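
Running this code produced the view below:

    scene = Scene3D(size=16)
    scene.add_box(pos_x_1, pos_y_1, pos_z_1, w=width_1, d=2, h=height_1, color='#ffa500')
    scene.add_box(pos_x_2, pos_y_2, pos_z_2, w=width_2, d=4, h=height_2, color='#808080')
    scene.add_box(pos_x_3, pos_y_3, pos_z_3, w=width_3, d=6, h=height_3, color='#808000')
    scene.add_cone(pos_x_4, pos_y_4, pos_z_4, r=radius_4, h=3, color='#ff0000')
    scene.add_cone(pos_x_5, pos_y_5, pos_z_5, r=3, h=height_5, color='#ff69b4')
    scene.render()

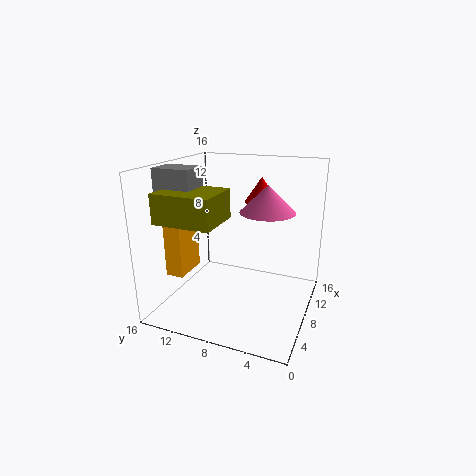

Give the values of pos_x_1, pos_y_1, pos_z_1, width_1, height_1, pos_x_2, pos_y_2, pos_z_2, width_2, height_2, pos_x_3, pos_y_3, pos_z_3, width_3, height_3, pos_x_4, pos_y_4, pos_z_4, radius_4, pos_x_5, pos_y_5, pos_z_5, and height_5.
pos_x_1 = 4; pos_y_1 = 13; pos_z_1 = 4; width_1 = 4; height_1 = 6; pos_x_2 = 3; pos_y_2 = 11; pos_z_2 = 12; width_2 = 3; height_2 = 4; pos_x_3 = 1; pos_y_3 = 8; pos_z_3 = 11; width_3 = 5; height_3 = 3; pos_x_4 = 13; pos_y_4 = 7; pos_z_4 = 11; radius_4 = 2; pos_x_5 = 9; pos_y_5 = 5; pos_z_5 = 11; height_5 = 3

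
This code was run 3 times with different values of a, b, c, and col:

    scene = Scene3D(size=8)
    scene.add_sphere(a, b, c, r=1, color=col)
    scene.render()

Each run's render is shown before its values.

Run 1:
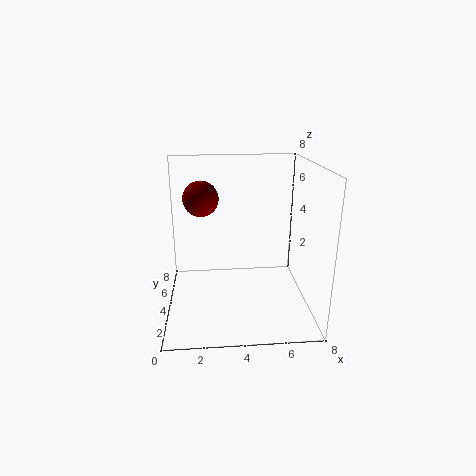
a = 2, b = 5, c = 6, col = 'maroon'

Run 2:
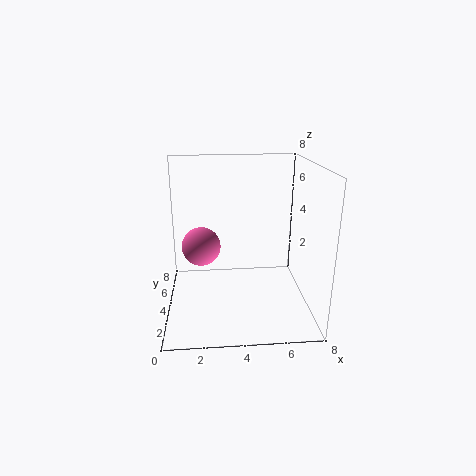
a = 2, b = 3, c = 4, col = 'hotpink'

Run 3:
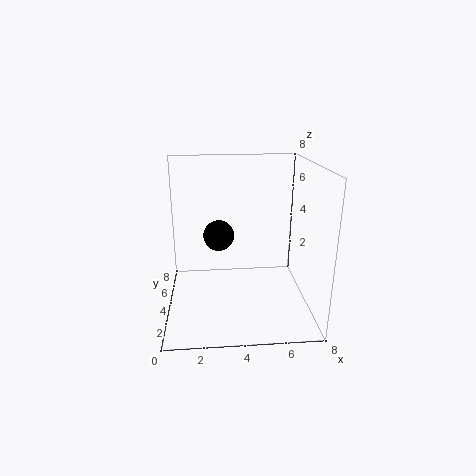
a = 3, b = 7, c = 3, col = 'black'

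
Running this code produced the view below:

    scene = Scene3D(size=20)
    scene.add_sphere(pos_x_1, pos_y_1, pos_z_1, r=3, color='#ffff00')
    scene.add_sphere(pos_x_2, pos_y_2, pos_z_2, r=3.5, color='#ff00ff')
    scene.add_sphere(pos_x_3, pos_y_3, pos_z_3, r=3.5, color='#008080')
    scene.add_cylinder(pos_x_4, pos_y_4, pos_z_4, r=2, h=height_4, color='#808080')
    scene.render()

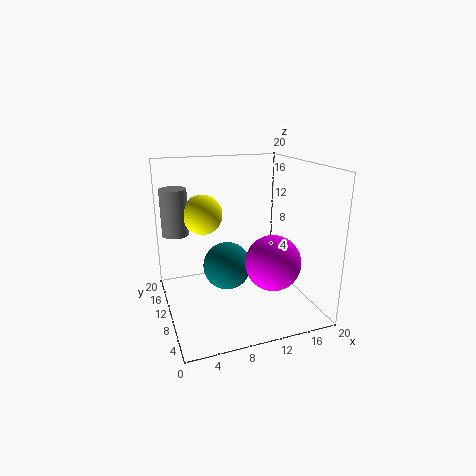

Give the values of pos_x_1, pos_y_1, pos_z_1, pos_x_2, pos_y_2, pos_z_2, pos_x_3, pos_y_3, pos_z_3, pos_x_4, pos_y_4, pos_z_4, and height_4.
pos_x_1 = 6.5; pos_y_1 = 16; pos_z_1 = 12; pos_x_2 = 12.5; pos_y_2 = 4; pos_z_2 = 8.5; pos_x_3 = 9; pos_y_3 = 12; pos_z_3 = 5; pos_x_4 = 2.5; pos_y_4 = 17; pos_z_4 = 9; height_4 = 7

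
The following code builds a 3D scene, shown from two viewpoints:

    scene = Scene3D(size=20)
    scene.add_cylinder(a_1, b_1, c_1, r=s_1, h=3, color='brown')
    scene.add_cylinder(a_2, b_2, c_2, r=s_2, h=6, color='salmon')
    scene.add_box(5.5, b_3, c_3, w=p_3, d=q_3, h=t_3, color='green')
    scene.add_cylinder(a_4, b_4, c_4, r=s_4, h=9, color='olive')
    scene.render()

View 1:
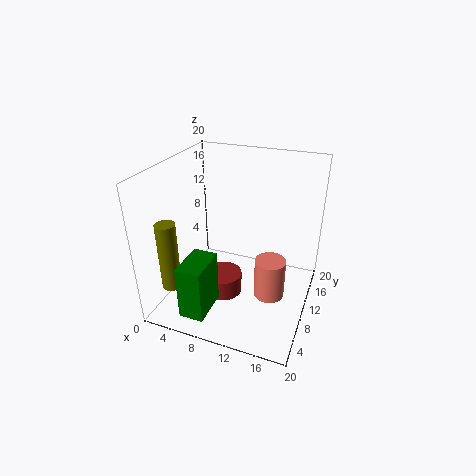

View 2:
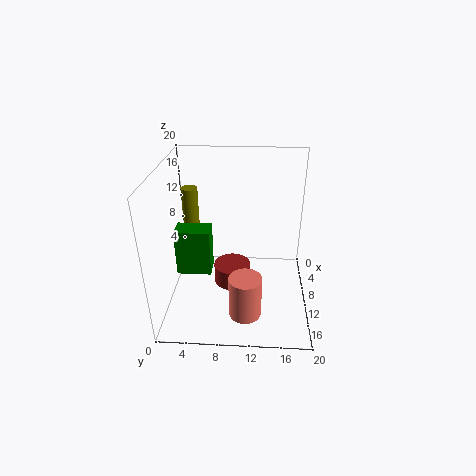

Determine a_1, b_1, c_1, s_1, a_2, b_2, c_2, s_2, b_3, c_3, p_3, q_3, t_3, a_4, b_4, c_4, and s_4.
a_1 = 8, b_1 = 9, c_1 = 1.25, s_1 = 2.75, a_2 = 14.5, b_2 = 11.25, c_2 = 0.5, s_2 = 2.25, b_3 = 0.5, c_3 = 2.5, p_3 = 3.25, q_3 = 5.25, t_3 = 7.25, a_4 = 3.75, b_4 = 2.25, c_4 = 5.75, s_4 = 1.25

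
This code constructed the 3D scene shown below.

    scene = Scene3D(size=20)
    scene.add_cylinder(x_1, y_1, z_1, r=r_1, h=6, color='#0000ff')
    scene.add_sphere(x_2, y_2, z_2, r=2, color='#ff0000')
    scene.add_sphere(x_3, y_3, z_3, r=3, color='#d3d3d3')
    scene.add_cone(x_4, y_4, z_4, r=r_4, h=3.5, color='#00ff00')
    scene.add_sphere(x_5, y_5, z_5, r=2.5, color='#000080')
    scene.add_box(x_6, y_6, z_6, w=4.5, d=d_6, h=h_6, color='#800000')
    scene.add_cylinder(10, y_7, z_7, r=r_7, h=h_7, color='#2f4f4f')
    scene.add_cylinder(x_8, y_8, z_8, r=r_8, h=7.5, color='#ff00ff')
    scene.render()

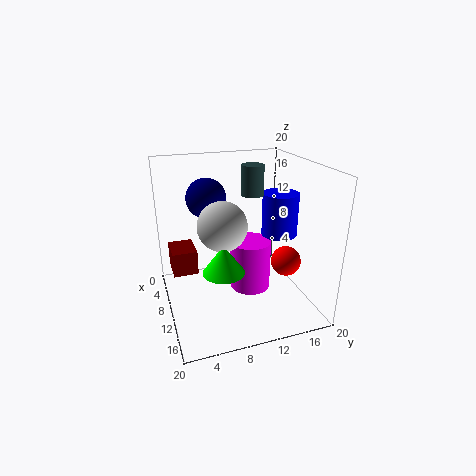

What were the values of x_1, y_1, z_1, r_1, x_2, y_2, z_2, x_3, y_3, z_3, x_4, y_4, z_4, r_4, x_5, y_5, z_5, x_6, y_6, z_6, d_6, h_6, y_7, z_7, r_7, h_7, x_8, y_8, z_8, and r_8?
x_1 = 10.5; y_1 = 16; z_1 = 10; r_1 = 2.5; x_2 = 14; y_2 = 15.5; z_2 = 7.5; x_3 = 14.5; y_3 = 6.5; z_3 = 14; x_4 = 16.5; y_4 = 6; z_4 = 9; r_4 = 2.5; x_5 = 11; y_5 = 5.5; z_5 = 16.5; x_6 = 4; y_6 = 1; z_6 = 4.5; d_6 = 3.5; h_6 = 3.5; y_7 = 12; z_7 = 16; r_7 = 1.5; h_7 = 4; x_8 = 8.5; y_8 = 12.5; z_8 = 1; r_8 = 3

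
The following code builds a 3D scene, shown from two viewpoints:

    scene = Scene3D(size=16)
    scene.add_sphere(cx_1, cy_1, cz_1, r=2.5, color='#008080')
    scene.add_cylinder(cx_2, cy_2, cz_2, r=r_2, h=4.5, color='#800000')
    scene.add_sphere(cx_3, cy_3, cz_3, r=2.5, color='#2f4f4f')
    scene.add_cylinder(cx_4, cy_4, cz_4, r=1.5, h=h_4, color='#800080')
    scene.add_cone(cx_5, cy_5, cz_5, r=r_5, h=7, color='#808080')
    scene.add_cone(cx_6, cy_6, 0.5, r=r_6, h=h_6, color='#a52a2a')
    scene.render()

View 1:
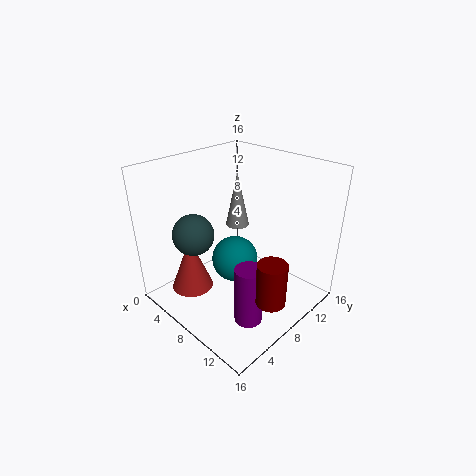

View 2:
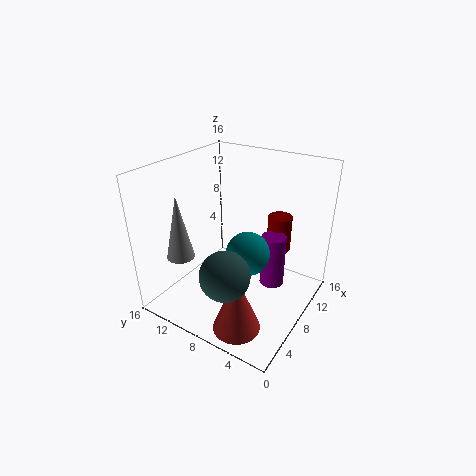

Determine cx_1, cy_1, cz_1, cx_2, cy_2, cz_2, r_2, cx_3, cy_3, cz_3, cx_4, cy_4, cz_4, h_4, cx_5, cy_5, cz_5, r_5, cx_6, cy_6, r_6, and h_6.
cx_1 = 8.5; cy_1 = 7; cz_1 = 6; cx_2 = 14.5; cy_2 = 6; cz_2 = 4; r_2 = 1.5; cx_3 = 2.5; cy_3 = 6; cz_3 = 7; cx_4 = 12; cy_4 = 5.5; cz_4 = 0.5; h_4 = 6.5; cx_5 = 3.5; cy_5 = 12.5; cz_5 = 6.5; r_5 = 1.5; cx_6 = 3; cy_6 = 5; r_6 = 2.5; h_6 = 6.5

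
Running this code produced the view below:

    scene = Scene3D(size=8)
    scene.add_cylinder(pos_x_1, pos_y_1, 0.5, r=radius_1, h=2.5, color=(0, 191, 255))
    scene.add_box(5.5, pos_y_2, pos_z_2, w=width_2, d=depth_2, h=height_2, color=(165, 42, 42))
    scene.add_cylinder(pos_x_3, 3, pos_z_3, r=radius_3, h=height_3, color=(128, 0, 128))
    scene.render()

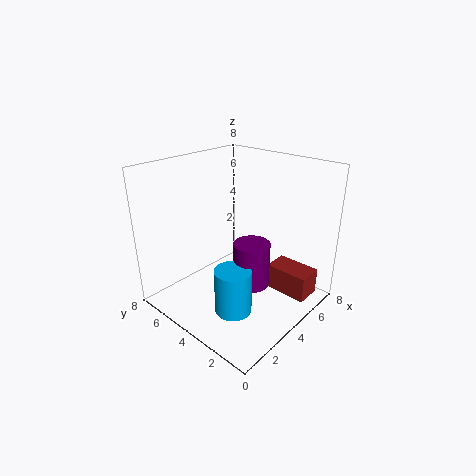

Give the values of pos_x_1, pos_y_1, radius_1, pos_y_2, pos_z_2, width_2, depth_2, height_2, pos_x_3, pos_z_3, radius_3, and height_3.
pos_x_1 = 2.5, pos_y_1 = 3, radius_1 = 1, pos_y_2 = 0.5, pos_z_2 = 0.5, width_2 = 1.5, depth_2 = 2.5, height_2 = 1.5, pos_x_3 = 4, pos_z_3 = 1.5, radius_3 = 1, height_3 = 2.5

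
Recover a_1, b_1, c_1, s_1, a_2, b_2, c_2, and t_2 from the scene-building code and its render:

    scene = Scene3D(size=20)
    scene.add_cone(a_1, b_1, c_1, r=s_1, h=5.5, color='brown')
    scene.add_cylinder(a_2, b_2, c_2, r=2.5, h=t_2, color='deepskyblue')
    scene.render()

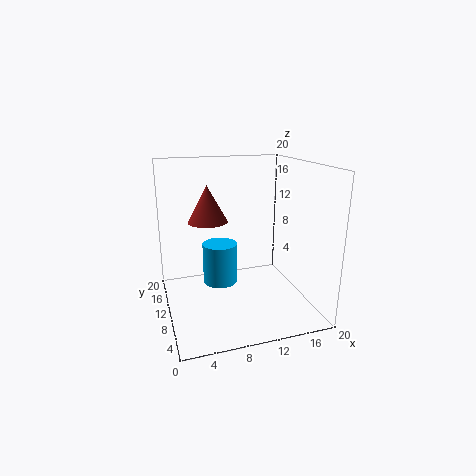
a_1 = 7, b_1 = 15.5, c_1 = 11, s_1 = 3, a_2 = 8, b_2 = 12.5, c_2 = 2.5, t_2 = 6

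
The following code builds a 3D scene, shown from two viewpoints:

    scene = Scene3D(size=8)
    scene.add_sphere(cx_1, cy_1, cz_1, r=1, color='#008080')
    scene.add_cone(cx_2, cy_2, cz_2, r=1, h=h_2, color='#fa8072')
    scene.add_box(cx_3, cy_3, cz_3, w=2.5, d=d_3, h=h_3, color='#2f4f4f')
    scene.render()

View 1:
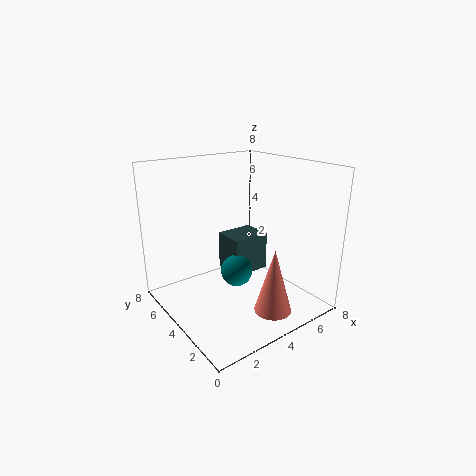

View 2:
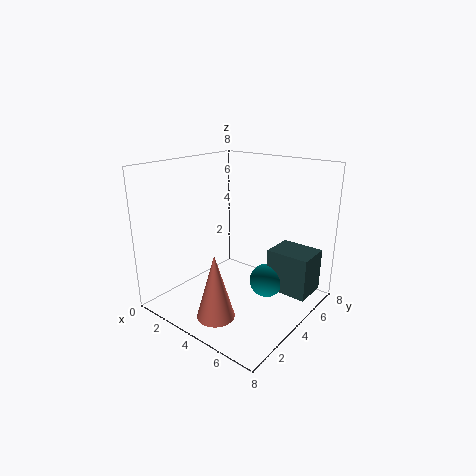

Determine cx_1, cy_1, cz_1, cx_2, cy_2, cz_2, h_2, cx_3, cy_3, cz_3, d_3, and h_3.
cx_1 = 5; cy_1 = 5.5; cz_1 = 1; cx_2 = 4.5; cy_2 = 1.5; cz_2 = 0.5; h_2 = 3.5; cx_3 = 5; cy_3 = 5.5; cz_3 = 0.5; d_3 = 2; h_3 = 2.5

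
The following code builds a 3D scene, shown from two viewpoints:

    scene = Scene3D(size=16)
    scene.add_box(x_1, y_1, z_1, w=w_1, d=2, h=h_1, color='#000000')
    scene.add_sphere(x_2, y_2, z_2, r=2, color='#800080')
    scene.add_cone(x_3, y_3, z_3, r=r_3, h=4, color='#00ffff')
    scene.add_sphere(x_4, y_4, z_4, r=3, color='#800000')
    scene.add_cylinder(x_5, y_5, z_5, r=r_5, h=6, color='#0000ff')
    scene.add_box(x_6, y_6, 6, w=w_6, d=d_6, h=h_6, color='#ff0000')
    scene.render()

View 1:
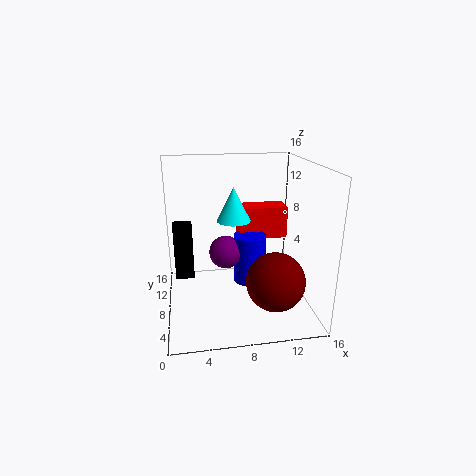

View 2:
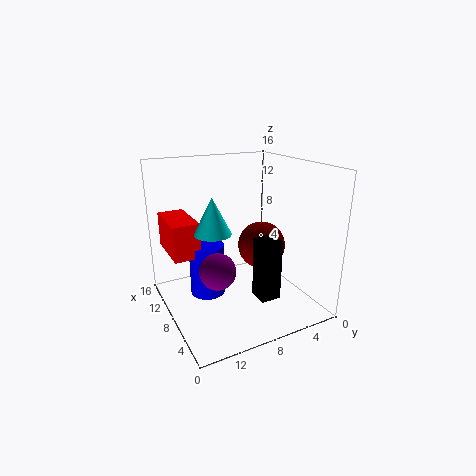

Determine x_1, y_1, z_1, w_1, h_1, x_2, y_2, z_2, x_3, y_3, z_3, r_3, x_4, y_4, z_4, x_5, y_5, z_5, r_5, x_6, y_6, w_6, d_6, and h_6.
x_1 = 1; y_1 = 7; z_1 = 4; w_1 = 2; h_1 = 6; x_2 = 7; y_2 = 11; z_2 = 5; x_3 = 8; y_3 = 11; z_3 = 9; r_3 = 2; x_4 = 11; y_4 = 3; z_4 = 5; x_5 = 10; y_5 = 11; z_5 = 1; r_5 = 2; x_6 = 9; y_6 = 12; w_6 = 6; d_6 = 3; h_6 = 4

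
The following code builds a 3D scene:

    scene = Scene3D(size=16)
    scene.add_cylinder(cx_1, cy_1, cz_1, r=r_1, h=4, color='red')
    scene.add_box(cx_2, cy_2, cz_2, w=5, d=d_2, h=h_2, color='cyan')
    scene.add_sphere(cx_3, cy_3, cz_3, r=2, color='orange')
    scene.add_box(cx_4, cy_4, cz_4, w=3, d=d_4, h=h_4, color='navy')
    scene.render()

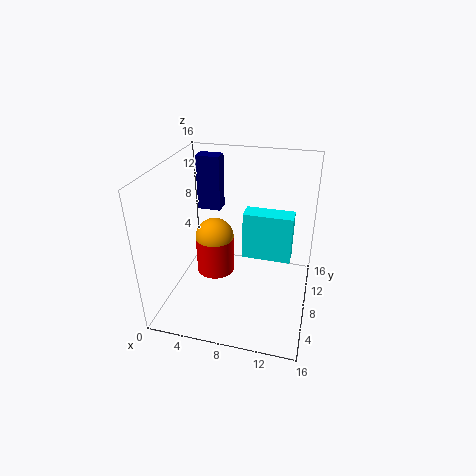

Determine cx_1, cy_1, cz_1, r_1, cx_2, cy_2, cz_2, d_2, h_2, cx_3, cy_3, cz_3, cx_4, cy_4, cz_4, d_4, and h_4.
cx_1 = 6, cy_1 = 6, cz_1 = 5, r_1 = 2, cx_2 = 9, cy_2 = 6, cz_2 = 7, d_2 = 2, h_2 = 5, cx_3 = 6, cy_3 = 6, cz_3 = 9, cx_4 = 1, cy_4 = 14, cz_4 = 8, d_4 = 2, h_4 = 7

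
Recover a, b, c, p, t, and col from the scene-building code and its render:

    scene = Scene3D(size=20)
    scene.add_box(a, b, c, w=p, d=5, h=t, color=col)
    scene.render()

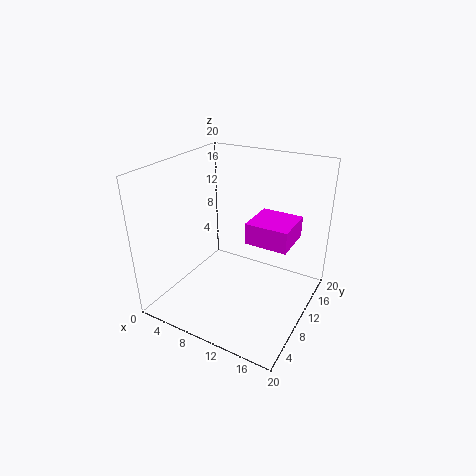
a = 14
b = 4.5
c = 13
p = 5
t = 2.5
col = 'magenta'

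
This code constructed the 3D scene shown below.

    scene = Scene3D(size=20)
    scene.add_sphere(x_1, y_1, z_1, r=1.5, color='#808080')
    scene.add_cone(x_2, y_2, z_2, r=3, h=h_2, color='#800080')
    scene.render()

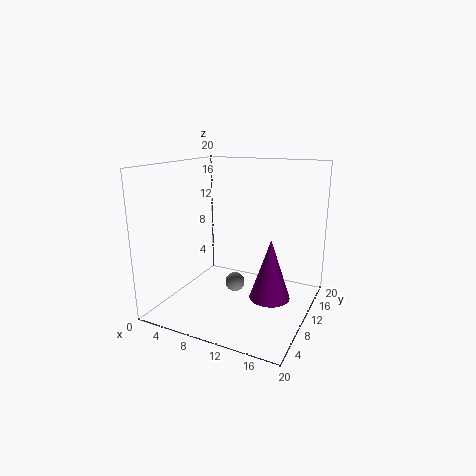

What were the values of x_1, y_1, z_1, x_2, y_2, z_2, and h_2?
x_1 = 8, y_1 = 13, z_1 = 1.5, x_2 = 14, y_2 = 12.5, z_2 = 0.5, h_2 = 9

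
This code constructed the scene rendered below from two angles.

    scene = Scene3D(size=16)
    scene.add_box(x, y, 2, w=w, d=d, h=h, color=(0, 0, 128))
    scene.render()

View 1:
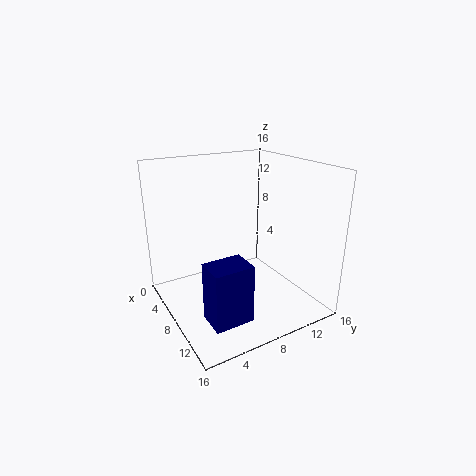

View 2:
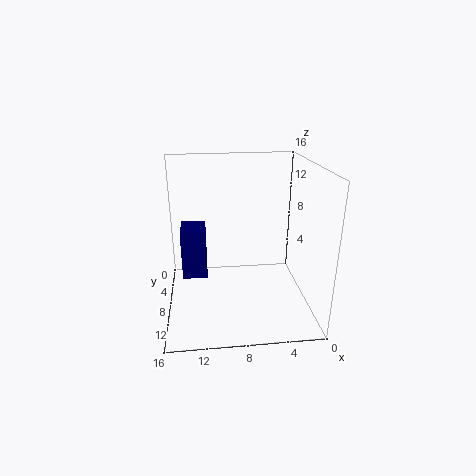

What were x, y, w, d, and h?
x = 11.5, y = 2, w = 3, d = 4, h = 6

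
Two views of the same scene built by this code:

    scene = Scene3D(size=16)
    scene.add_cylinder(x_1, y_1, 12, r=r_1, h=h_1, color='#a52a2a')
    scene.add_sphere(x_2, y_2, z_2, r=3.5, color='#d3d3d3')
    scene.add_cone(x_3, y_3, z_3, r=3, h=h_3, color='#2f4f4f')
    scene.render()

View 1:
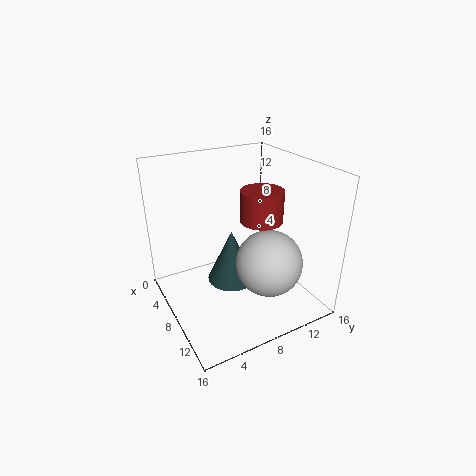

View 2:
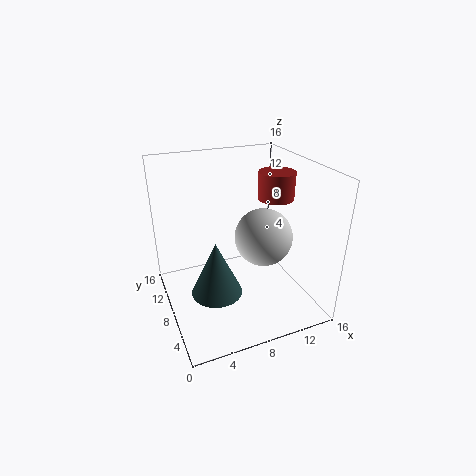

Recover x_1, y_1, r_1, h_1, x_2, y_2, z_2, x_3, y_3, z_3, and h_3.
x_1 = 12.5; y_1 = 8; r_1 = 2; h_1 = 3; x_2 = 12; y_2 = 9.5; z_2 = 6.5; x_3 = 5.5; y_3 = 8.5; z_3 = 1; h_3 = 6.5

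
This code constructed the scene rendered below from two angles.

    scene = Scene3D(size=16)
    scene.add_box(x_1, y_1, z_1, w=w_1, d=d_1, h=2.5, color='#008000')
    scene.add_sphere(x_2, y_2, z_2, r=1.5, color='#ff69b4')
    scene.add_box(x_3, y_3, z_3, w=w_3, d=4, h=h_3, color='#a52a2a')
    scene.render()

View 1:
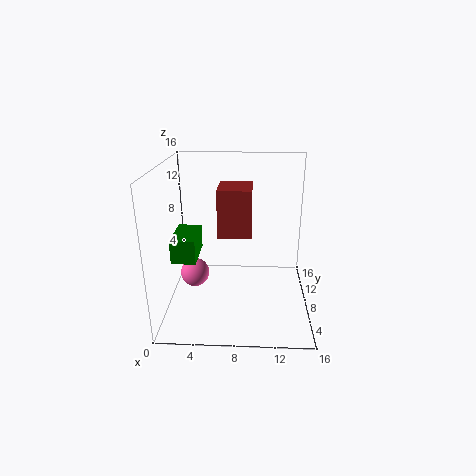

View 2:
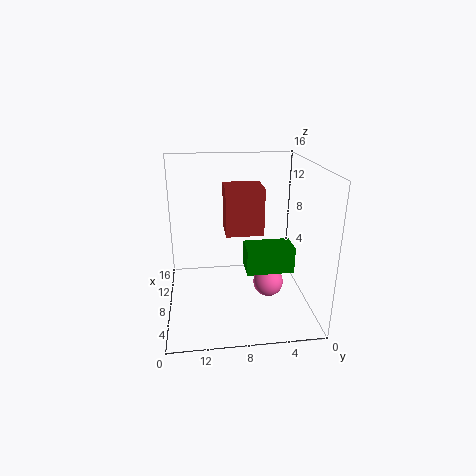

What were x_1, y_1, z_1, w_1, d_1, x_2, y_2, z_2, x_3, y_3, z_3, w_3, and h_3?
x_1 = 1.5; y_1 = 3.5; z_1 = 7; w_1 = 2.5; d_1 = 4.5; x_2 = 3.5; y_2 = 5.5; z_2 = 5; x_3 = 6; y_3 = 5.5; z_3 = 9; w_3 = 3.5; h_3 = 5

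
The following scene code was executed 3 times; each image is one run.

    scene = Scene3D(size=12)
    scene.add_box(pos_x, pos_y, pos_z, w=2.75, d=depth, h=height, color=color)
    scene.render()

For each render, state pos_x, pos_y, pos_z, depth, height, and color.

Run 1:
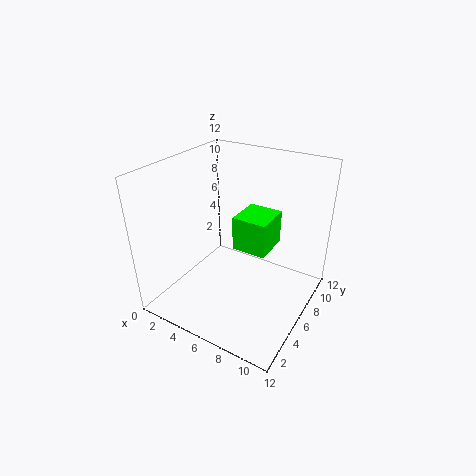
pos_x = 6.25
pos_y = 4.75
pos_z = 5.75
depth = 3
height = 2.75
color = 'lime'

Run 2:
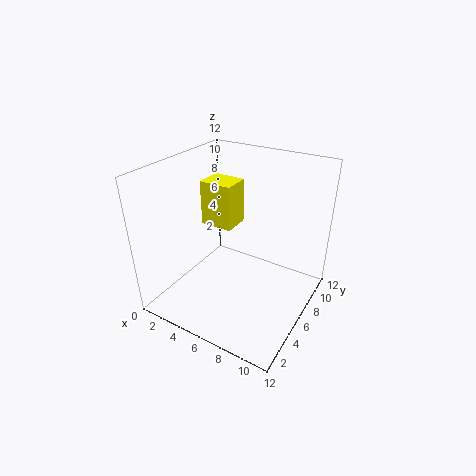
pos_x = 2.75
pos_y = 5.5
pos_z = 6.75
depth = 2.25
height = 3.75
color = 'yellow'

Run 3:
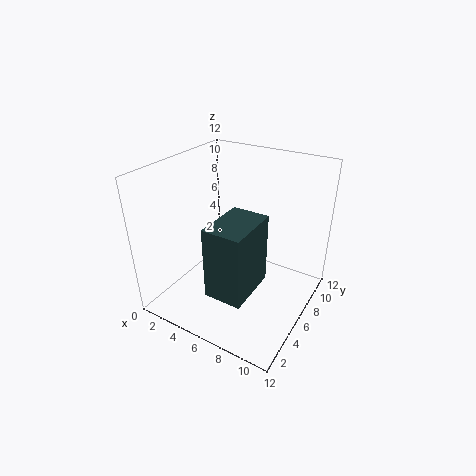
pos_x = 6.75
pos_y = 0.25
pos_z = 4.5
depth = 4
height = 5.25
color = 'darkslategray'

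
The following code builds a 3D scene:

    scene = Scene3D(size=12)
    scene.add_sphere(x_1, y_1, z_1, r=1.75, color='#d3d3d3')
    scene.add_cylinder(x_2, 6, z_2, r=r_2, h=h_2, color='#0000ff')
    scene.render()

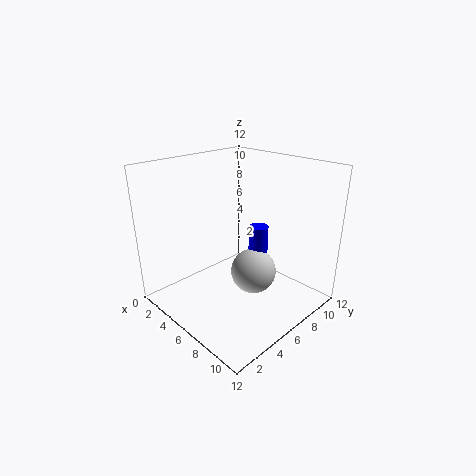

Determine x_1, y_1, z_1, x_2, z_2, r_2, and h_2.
x_1 = 8.5, y_1 = 5.25, z_1 = 4.25, x_2 = 8.25, z_2 = 5.5, r_2 = 0.75, h_2 = 2.25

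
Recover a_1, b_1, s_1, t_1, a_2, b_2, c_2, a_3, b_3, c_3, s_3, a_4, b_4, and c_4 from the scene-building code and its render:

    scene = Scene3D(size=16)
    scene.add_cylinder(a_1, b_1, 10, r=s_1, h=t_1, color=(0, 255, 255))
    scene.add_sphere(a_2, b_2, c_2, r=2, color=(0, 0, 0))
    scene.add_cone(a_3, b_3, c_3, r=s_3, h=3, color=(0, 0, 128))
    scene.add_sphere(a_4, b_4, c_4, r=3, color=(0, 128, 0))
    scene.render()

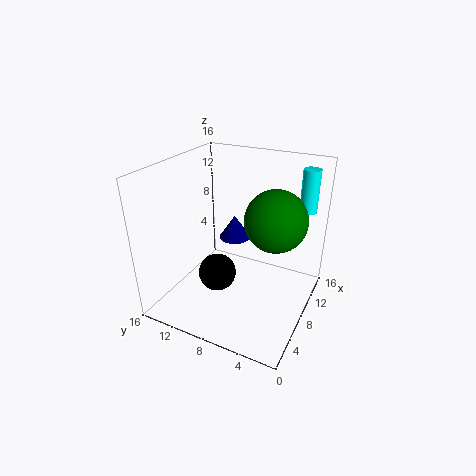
a_1 = 14
b_1 = 2
s_1 = 1
t_1 = 5
a_2 = 5
b_2 = 9
c_2 = 5
a_3 = 13
b_3 = 11
c_3 = 5
s_3 = 2
a_4 = 6
b_4 = 3
c_4 = 12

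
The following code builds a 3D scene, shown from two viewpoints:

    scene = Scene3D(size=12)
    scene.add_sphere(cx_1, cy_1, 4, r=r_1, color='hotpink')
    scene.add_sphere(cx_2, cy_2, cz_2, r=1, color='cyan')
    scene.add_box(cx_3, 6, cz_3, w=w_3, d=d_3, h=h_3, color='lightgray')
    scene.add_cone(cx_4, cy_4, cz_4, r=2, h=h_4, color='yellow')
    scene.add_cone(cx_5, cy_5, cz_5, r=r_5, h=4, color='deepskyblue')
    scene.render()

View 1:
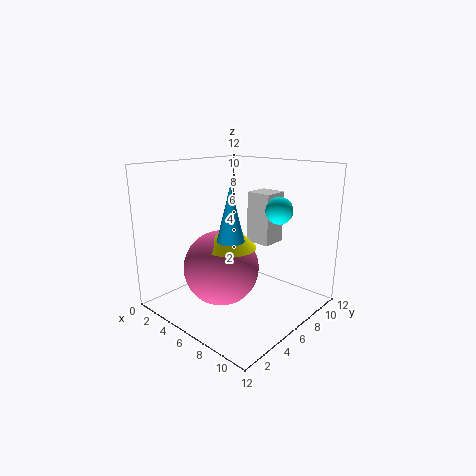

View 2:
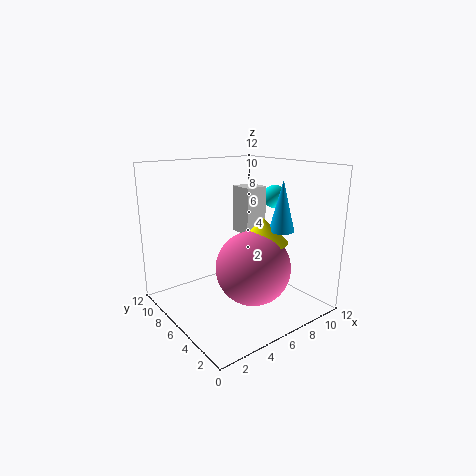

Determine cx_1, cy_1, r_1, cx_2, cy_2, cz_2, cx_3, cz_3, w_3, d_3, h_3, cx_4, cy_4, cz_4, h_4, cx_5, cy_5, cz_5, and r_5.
cx_1 = 6; cy_1 = 4; r_1 = 3; cx_2 = 10; cy_2 = 6; cz_2 = 9; cx_3 = 7; cz_3 = 6; w_3 = 2; d_3 = 2; h_3 = 4; cx_4 = 7; cy_4 = 4; cz_4 = 6; h_4 = 2; cx_5 = 8; cy_5 = 3; cz_5 = 7; r_5 = 1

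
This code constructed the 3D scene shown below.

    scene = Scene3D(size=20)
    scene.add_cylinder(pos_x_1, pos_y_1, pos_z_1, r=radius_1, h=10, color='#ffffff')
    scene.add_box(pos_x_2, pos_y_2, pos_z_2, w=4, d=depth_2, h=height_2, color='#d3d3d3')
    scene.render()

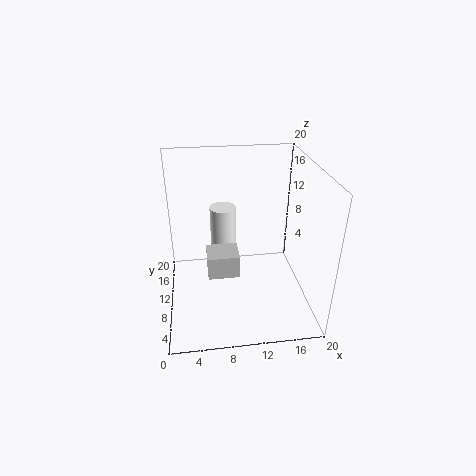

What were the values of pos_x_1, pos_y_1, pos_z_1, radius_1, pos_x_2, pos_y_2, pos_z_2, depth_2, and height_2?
pos_x_1 = 8.5, pos_y_1 = 16, pos_z_1 = 2, radius_1 = 2, pos_x_2 = 5.5, pos_y_2 = 4.5, pos_z_2 = 7.5, depth_2 = 3.5, height_2 = 3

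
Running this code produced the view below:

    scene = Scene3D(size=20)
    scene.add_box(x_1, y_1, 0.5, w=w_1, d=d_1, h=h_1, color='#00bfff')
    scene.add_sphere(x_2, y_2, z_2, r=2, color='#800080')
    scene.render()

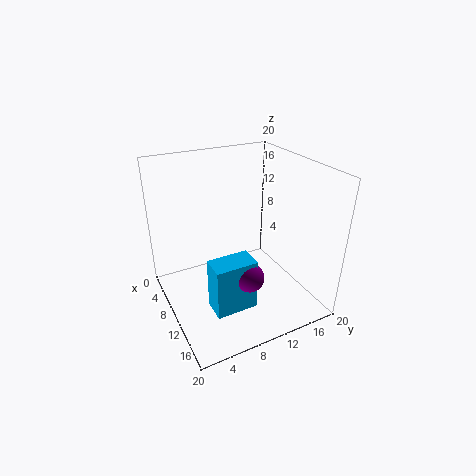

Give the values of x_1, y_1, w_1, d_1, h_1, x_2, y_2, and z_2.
x_1 = 10.5, y_1 = 5, w_1 = 3.5, d_1 = 6, h_1 = 7.5, x_2 = 13.5, y_2 = 10, z_2 = 5.5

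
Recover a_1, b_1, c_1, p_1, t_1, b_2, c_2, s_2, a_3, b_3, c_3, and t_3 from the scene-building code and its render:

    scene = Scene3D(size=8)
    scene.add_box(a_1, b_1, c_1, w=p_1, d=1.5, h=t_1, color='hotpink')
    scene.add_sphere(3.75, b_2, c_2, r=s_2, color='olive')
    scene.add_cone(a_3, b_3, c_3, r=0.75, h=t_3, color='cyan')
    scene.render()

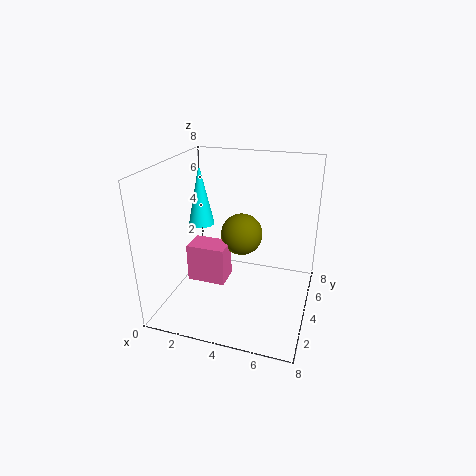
a_1 = 1; b_1 = 3.5; c_1 = 1; p_1 = 2.25; t_1 = 2.25; b_2 = 5.5; c_2 = 3.5; s_2 = 1.25; a_3 = 1.5; b_3 = 4.75; c_3 = 4.25; t_3 = 3.5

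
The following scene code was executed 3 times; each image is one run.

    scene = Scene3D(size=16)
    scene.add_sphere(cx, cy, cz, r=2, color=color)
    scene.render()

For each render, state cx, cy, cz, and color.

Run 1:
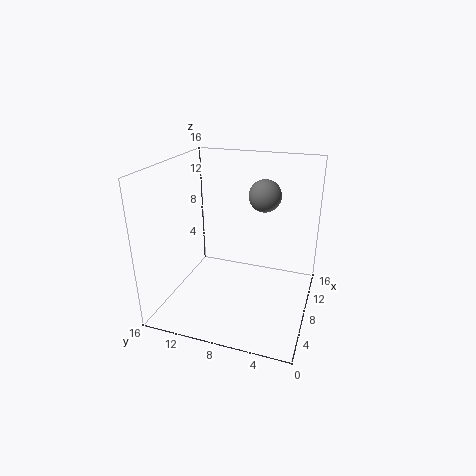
cx = 13.75; cy = 6.5; cz = 11.25; color = 'gray'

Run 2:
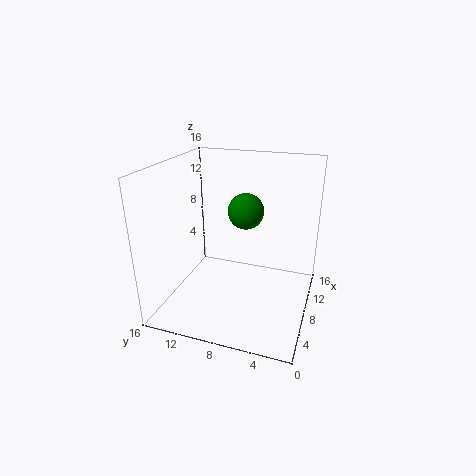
cx = 9.25; cy = 7.5; cz = 10.75; color = 'green'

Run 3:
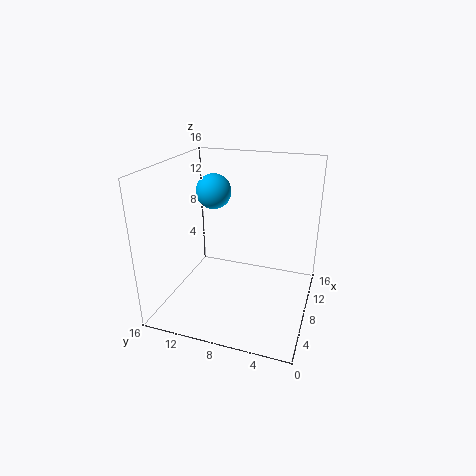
cx = 9.75; cy = 11.5; cz = 12.5; color = 'deepskyblue'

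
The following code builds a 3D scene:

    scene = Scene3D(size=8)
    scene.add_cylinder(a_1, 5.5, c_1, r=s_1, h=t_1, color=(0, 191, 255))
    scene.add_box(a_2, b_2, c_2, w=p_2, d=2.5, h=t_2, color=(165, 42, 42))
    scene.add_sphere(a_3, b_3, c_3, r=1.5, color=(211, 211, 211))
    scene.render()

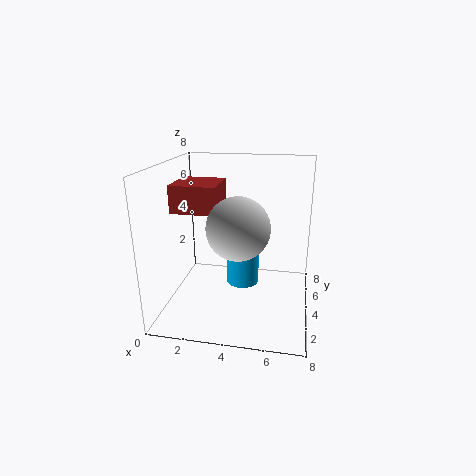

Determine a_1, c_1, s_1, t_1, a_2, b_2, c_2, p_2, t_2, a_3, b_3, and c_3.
a_1 = 4; c_1 = 0.5; s_1 = 1; t_1 = 2.5; a_2 = 0.5; b_2 = 3; c_2 = 5.5; p_2 = 2.5; t_2 = 1.5; a_3 = 4.5; b_3 = 1.5; c_3 = 5.5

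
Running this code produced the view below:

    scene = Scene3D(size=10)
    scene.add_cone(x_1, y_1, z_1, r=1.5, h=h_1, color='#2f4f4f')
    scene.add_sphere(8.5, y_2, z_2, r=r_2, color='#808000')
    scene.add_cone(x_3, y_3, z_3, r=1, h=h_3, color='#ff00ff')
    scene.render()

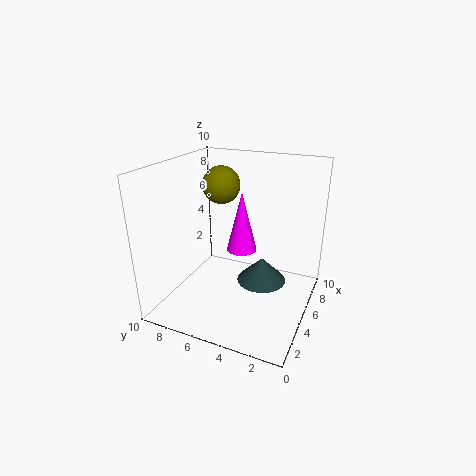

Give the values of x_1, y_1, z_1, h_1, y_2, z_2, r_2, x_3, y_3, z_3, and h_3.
x_1 = 3, y_1 = 2.5, z_1 = 3.5, h_1 = 1.5, y_2 = 8, z_2 = 7.5, r_2 = 1.5, x_3 = 4.5, y_3 = 4.5, z_3 = 4.5, h_3 = 4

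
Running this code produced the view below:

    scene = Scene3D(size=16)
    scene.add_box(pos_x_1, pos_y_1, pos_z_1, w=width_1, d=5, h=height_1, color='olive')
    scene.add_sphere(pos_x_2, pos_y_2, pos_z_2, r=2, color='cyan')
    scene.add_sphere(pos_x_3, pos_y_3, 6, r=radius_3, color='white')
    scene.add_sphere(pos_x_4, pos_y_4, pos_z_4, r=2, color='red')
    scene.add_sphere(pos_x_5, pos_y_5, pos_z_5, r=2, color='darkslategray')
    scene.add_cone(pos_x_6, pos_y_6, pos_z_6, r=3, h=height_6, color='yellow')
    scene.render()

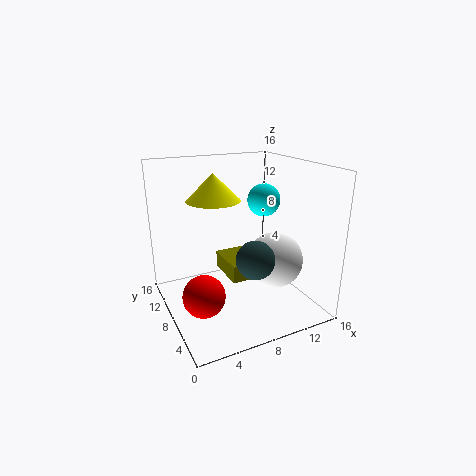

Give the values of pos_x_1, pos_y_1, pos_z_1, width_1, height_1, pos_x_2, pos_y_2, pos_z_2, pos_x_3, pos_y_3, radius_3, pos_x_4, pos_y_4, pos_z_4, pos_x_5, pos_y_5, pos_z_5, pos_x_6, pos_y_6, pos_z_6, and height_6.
pos_x_1 = 7
pos_y_1 = 7
pos_z_1 = 3
width_1 = 5
height_1 = 2
pos_x_2 = 13
pos_y_2 = 11
pos_z_2 = 11
pos_x_3 = 11
pos_y_3 = 5
radius_3 = 3
pos_x_4 = 2
pos_y_4 = 3
pos_z_4 = 5
pos_x_5 = 8
pos_y_5 = 4
pos_z_5 = 7
pos_x_6 = 6
pos_y_6 = 10
pos_z_6 = 12
height_6 = 3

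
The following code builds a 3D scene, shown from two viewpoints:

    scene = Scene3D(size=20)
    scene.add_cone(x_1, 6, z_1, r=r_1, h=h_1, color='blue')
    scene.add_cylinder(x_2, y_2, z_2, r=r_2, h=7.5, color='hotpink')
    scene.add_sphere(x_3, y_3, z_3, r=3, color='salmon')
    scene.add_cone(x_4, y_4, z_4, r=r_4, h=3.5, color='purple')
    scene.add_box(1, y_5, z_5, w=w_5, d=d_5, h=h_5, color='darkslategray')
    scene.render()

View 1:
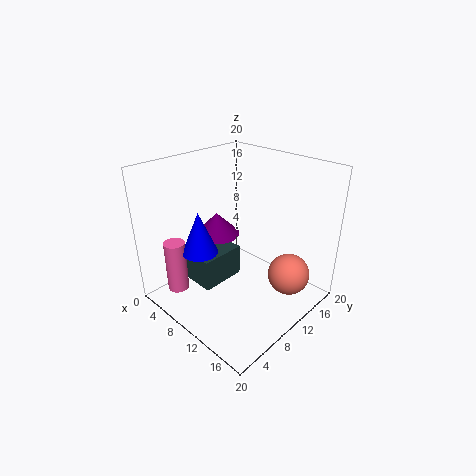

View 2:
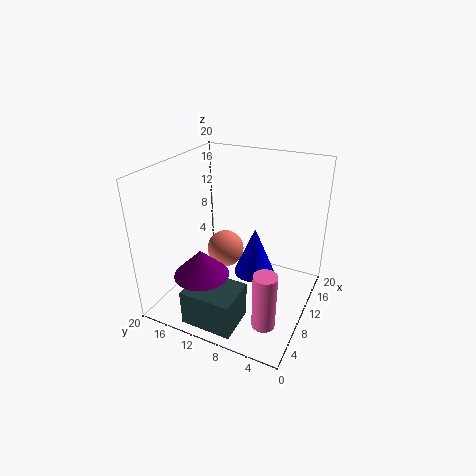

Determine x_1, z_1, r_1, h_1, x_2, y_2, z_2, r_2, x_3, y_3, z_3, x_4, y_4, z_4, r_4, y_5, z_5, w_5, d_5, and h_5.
x_1 = 6.5, z_1 = 8, r_1 = 2.5, h_1 = 6, x_2 = 4, y_2 = 3.5, z_2 = 2, r_2 = 1.5, x_3 = 15.5, y_3 = 15, z_3 = 4, x_4 = 3.5, y_4 = 12, z_4 = 7.5, r_4 = 3.5, y_5 = 7, z_5 = 0.5, w_5 = 5.5, d_5 = 7, h_5 = 5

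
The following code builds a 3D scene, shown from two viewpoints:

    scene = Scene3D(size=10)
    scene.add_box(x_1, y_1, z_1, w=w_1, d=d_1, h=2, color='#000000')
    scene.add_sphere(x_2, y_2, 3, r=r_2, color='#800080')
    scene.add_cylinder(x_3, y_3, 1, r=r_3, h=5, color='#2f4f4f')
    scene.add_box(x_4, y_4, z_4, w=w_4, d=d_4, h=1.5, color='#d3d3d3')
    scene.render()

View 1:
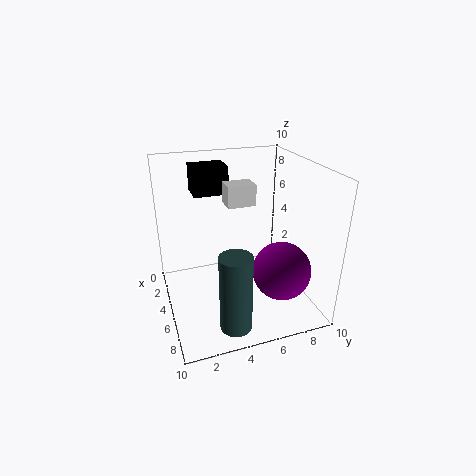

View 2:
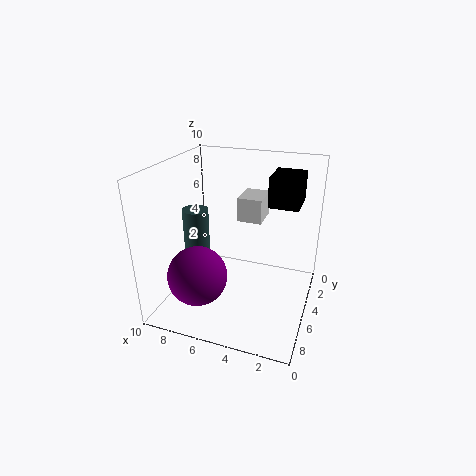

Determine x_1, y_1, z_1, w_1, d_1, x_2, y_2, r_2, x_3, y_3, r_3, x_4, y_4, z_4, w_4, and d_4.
x_1 = 1, y_1 = 2.5, z_1 = 7.5, w_1 = 2, d_1 = 2.5, x_2 = 7, y_2 = 7.5, r_2 = 2, x_3 = 9, y_3 = 3.5, r_3 = 1, x_4 = 3, y_4 = 4.5, z_4 = 7, w_4 = 1.5, d_4 = 2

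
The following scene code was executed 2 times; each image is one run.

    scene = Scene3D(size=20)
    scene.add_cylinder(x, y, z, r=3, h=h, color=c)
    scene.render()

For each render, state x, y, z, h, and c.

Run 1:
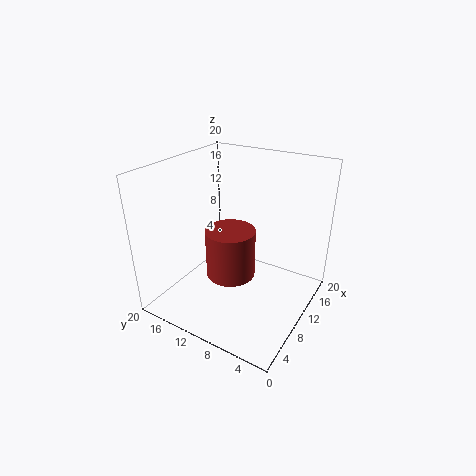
x = 5, y = 8, z = 8, h = 6, c = 'brown'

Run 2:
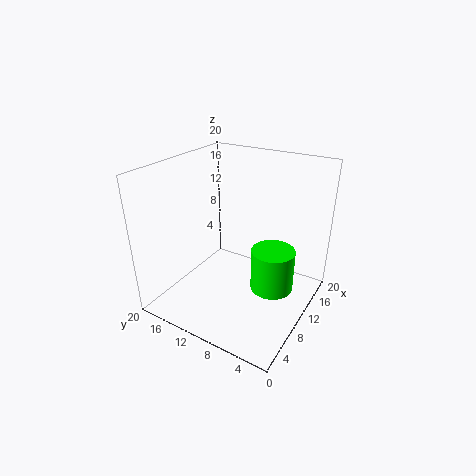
x = 11, y = 5, z = 3, h = 6, c = 'lime'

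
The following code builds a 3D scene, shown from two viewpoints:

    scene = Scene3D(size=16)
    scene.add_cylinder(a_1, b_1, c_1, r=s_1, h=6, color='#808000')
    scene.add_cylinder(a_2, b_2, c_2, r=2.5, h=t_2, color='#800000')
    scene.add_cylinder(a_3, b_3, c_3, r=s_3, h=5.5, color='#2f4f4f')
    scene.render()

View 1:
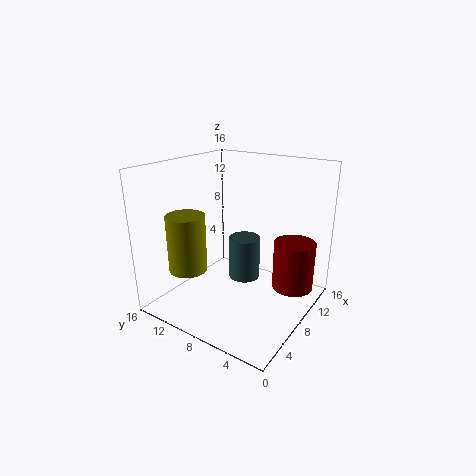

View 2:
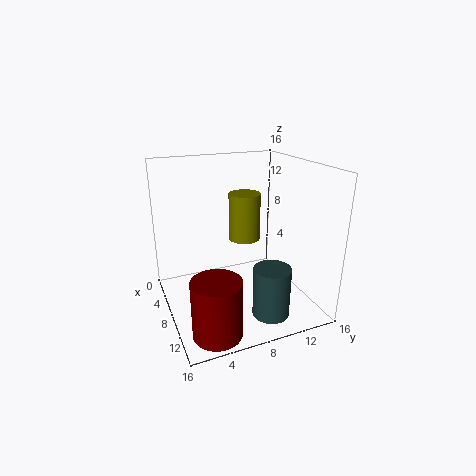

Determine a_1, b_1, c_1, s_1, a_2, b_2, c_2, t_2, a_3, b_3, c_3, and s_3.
a_1 = 3; b_1 = 11; c_1 = 5.5; s_1 = 2; a_2 = 13.5; b_2 = 3.5; c_2 = 0.5; t_2 = 6; a_3 = 12.5; b_3 = 10; c_3 = 0.5; s_3 = 2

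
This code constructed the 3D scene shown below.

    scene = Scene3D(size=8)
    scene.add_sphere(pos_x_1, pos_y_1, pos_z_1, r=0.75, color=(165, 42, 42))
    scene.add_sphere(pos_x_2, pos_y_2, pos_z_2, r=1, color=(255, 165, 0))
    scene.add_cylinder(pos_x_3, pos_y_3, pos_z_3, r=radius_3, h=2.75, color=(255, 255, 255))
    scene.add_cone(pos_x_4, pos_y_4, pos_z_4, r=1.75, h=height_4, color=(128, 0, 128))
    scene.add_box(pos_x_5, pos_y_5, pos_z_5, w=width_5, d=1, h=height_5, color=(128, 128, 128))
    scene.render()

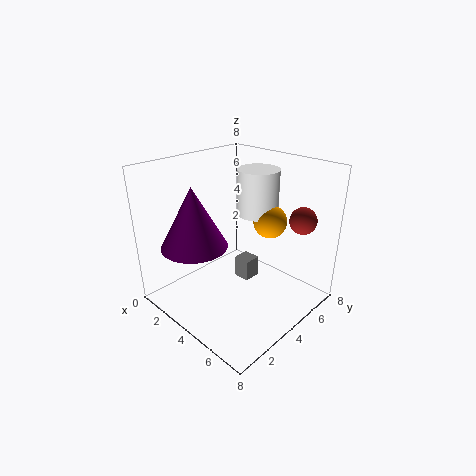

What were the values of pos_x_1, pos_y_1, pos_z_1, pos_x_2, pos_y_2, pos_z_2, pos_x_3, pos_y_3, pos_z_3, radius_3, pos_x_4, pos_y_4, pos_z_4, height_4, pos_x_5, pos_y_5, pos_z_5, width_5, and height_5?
pos_x_1 = 6.5, pos_y_1 = 6.5, pos_z_1 = 5, pos_x_2 = 4.25, pos_y_2 = 6.5, pos_z_2 = 4.25, pos_x_3 = 3.25, pos_y_3 = 6.5, pos_z_3 = 4.5, radius_3 = 1.25, pos_x_4 = 3, pos_y_4 = 1.75, pos_z_4 = 4, height_4 = 3.25, pos_x_5 = 3.25, pos_y_5 = 4.5, pos_z_5 = 1, width_5 = 1, height_5 = 1.25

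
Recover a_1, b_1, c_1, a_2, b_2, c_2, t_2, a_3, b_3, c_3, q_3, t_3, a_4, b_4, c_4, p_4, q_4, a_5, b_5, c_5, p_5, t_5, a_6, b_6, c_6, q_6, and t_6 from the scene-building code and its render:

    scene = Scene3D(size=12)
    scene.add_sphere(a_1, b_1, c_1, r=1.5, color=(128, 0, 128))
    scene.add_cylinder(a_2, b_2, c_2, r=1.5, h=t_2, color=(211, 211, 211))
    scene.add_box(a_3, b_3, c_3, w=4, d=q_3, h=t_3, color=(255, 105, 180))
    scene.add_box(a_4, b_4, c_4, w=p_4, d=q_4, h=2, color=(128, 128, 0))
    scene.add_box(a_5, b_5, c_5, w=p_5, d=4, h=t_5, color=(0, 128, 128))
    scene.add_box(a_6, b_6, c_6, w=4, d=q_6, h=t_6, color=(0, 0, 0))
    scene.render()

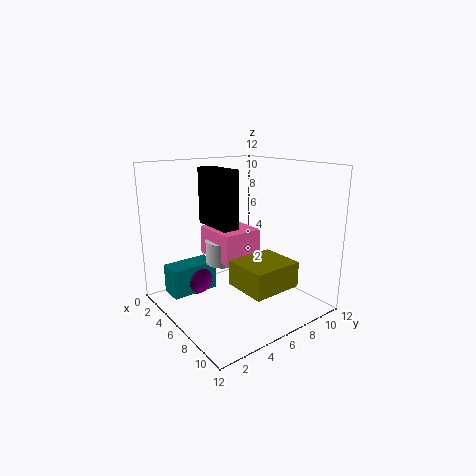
a_1 = 3, b_1 = 3.5, c_1 = 2, a_2 = 4.5, b_2 = 5.5, c_2 = 3.5, t_2 = 2, a_3 = 2.5, b_3 = 4.5, c_3 = 4, q_3 = 3.5, t_3 = 2.5, a_4 = 7.5, b_4 = 4, c_4 = 3, p_4 = 3.5, q_4 = 4, a_5 = 2, b_5 = 1, c_5 = 1, p_5 = 2, t_5 = 2.5, a_6 = 1.5, b_6 = 5, c_6 = 6.5, q_6 = 1.5, t_6 = 5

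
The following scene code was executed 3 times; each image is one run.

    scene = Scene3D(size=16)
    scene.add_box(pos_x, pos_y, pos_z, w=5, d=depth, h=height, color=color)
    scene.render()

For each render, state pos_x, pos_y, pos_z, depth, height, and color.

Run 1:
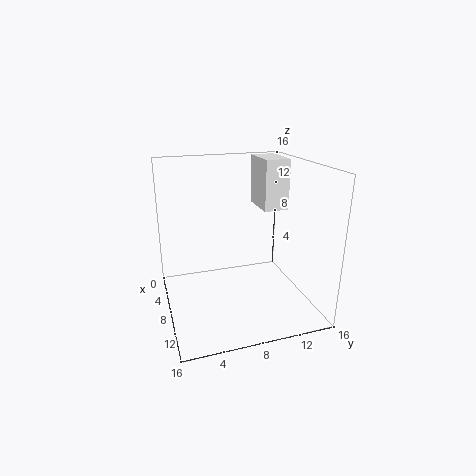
pos_x = 1
pos_y = 12
pos_z = 10
depth = 3
height = 6
color = 'white'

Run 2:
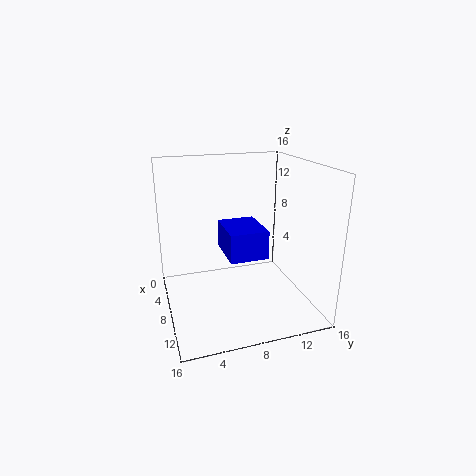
pos_x = 7
pos_y = 6
pos_z = 7
depth = 4
height = 3
color = 'blue'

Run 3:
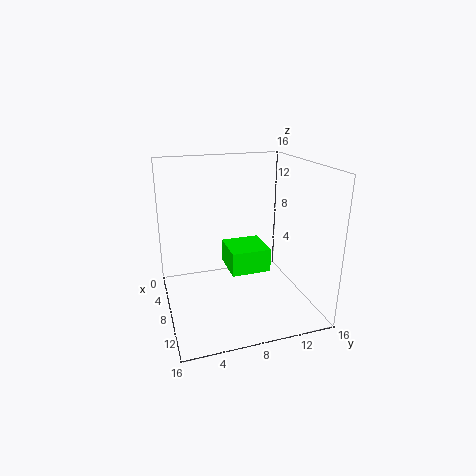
pos_x = 1
pos_y = 8
pos_z = 2
depth = 5
height = 3
color = 'lime'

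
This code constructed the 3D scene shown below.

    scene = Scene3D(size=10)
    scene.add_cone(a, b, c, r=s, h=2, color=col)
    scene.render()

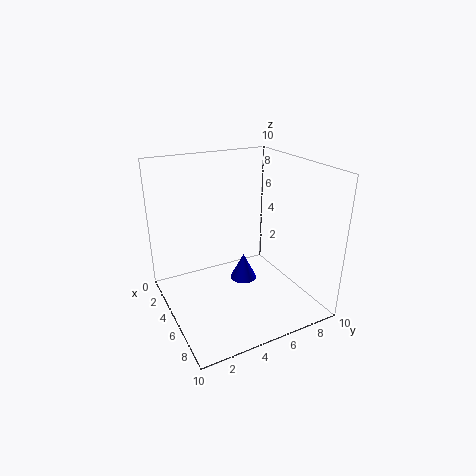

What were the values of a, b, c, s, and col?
a = 4; b = 6; c = 1; s = 1; col = 'blue'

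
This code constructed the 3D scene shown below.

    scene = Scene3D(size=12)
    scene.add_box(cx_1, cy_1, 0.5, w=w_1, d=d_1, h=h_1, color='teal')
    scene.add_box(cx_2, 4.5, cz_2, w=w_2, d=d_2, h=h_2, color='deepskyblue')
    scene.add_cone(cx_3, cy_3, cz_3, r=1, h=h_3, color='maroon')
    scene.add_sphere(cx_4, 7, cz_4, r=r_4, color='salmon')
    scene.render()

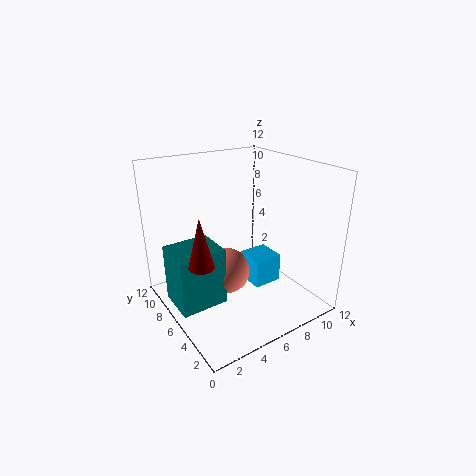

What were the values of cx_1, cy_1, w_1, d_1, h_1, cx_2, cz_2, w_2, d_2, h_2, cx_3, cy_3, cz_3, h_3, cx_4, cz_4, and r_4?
cx_1 = 0.5, cy_1 = 5.5, w_1 = 4, d_1 = 3.5, h_1 = 5, cx_2 = 7, cz_2 = 1.5, w_2 = 2.5, d_2 = 2.5, h_2 = 2.5, cx_3 = 2, cy_3 = 5, cz_3 = 5, h_3 = 4, cx_4 = 5.5, cz_4 = 2.5, r_4 = 2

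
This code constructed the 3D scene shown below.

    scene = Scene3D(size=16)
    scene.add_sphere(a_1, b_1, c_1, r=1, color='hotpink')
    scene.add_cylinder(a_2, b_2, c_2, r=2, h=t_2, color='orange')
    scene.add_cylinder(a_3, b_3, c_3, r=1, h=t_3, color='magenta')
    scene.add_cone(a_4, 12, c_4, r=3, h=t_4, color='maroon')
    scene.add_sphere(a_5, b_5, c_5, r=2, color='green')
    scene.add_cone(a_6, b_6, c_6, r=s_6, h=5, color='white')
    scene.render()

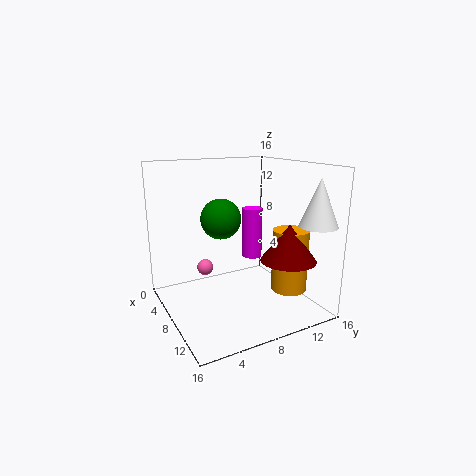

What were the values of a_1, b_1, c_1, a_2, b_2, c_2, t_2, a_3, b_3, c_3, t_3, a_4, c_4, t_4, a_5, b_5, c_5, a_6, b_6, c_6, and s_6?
a_1 = 3, b_1 = 6, c_1 = 3, a_2 = 11, b_2 = 13, c_2 = 2, t_2 = 7, a_3 = 11, b_3 = 8, c_3 = 7, t_3 = 5, a_4 = 12, c_4 = 6, t_4 = 4, a_5 = 10, b_5 = 5, c_5 = 11, a_6 = 14, b_6 = 14, c_6 = 10, s_6 = 2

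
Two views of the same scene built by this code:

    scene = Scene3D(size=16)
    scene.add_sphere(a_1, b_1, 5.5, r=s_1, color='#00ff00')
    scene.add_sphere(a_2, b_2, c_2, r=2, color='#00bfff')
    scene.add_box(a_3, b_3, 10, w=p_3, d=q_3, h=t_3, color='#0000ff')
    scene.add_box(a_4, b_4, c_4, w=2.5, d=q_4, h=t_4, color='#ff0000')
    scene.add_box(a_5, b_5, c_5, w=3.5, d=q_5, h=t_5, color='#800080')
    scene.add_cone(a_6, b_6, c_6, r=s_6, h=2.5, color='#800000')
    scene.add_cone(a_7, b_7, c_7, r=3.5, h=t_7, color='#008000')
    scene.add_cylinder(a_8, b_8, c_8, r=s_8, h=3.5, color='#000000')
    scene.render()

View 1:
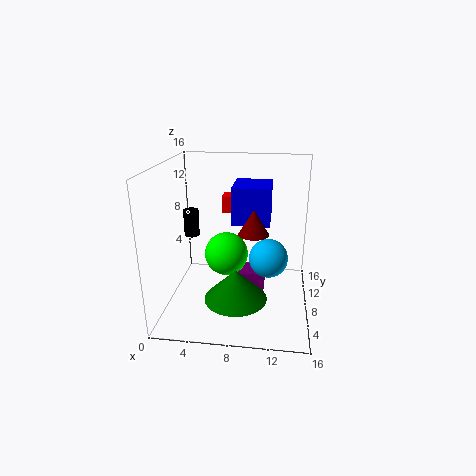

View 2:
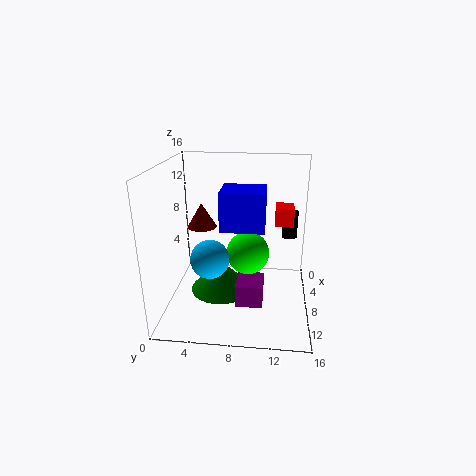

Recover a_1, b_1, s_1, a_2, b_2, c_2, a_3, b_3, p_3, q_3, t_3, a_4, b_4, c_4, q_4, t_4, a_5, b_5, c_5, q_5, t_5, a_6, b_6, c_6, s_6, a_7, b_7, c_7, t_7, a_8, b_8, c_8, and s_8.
a_1 = 6.5
b_1 = 9
s_1 = 2.5
a_2 = 11.5
b_2 = 5.5
c_2 = 7
a_3 = 7.5
b_3 = 6.5
p_3 = 4
q_3 = 4.5
t_3 = 4
a_4 = 5.5
b_4 = 12
c_4 = 9.5
q_4 = 2
t_4 = 2
a_5 = 7.5
b_5 = 8
c_5 = 1
q_5 = 3
t_5 = 2.5
a_6 = 10
b_6 = 4.5
c_6 = 10
s_6 = 1.5
a_7 = 8
b_7 = 6
c_7 = 1.5
t_7 = 3.5
a_8 = 1
b_8 = 14
c_8 = 5.5
s_8 = 1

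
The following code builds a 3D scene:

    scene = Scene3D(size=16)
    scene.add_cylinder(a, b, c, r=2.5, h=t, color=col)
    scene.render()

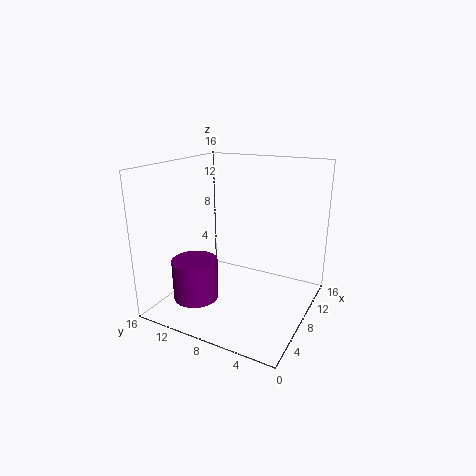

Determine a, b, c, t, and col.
a = 4.5
b = 11.5
c = 1.5
t = 4.5
col = 'purple'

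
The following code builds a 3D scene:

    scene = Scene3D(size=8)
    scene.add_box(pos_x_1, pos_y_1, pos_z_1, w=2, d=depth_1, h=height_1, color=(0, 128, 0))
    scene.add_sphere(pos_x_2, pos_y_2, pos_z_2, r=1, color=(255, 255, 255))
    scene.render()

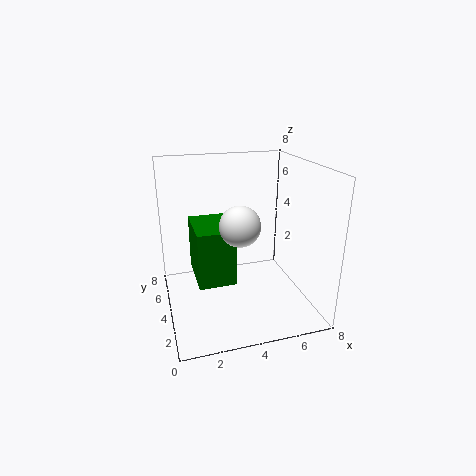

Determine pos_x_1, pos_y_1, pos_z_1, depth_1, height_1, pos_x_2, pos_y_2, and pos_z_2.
pos_x_1 = 1.5
pos_y_1 = 2.5
pos_z_1 = 2
depth_1 = 3
height_1 = 3
pos_x_2 = 3.5
pos_y_2 = 2
pos_z_2 = 5.5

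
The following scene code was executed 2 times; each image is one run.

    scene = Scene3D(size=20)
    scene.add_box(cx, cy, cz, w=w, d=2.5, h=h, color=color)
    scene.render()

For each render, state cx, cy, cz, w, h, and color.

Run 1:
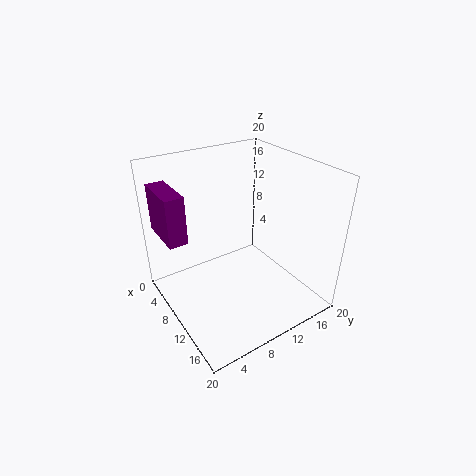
cx = 2.5
cy = 0.5
cz = 11
w = 6.5
h = 6.5
color = 'purple'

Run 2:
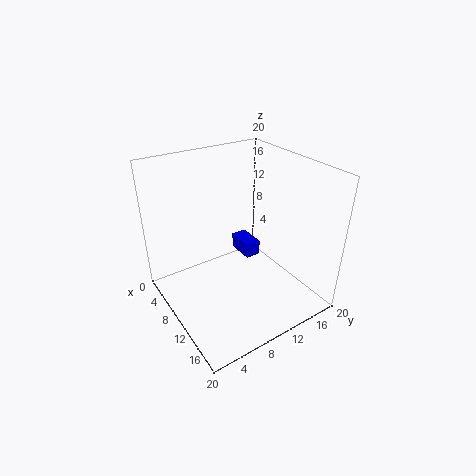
cx = 1.5
cy = 14.5
cz = 2.5
w = 4.5
h = 2.5
color = 'blue'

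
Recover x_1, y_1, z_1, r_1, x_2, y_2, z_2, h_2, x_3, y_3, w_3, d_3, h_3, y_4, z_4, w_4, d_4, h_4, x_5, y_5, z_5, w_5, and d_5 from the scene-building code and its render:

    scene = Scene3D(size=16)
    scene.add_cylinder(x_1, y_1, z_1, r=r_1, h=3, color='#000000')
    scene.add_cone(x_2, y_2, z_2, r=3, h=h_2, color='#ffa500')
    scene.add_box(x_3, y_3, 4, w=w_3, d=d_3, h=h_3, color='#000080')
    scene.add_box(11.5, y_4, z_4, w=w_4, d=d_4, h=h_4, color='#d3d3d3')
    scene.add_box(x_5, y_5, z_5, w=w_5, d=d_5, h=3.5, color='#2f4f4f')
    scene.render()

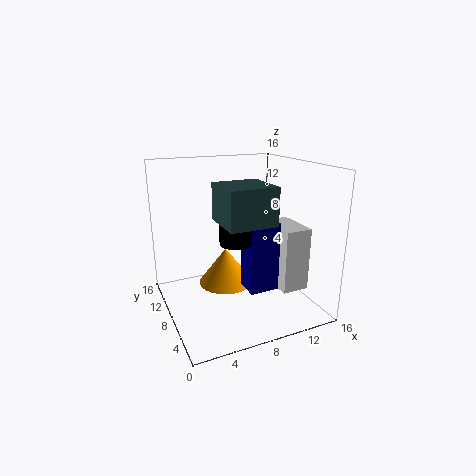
x_1 = 5.5, y_1 = 3, z_1 = 9.5, r_1 = 1.5, x_2 = 6.5, y_2 = 8, z_2 = 3, h_2 = 4, x_3 = 7, y_3 = 2.5, w_3 = 3, d_3 = 2.5, h_3 = 7, y_4 = 3.5, z_4 = 2.5, w_4 = 3, d_4 = 5, h_4 = 7, x_5 = 4, y_5 = 0.5, z_5 = 11.5, w_5 = 4.5, d_5 = 4.5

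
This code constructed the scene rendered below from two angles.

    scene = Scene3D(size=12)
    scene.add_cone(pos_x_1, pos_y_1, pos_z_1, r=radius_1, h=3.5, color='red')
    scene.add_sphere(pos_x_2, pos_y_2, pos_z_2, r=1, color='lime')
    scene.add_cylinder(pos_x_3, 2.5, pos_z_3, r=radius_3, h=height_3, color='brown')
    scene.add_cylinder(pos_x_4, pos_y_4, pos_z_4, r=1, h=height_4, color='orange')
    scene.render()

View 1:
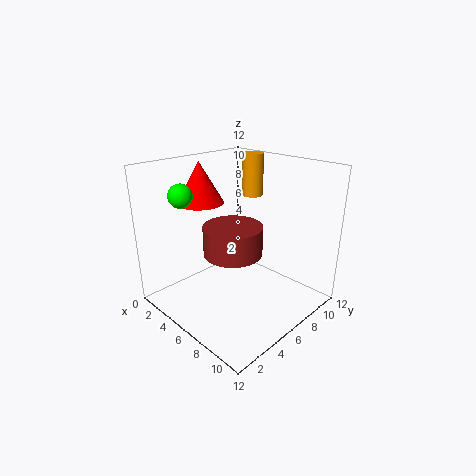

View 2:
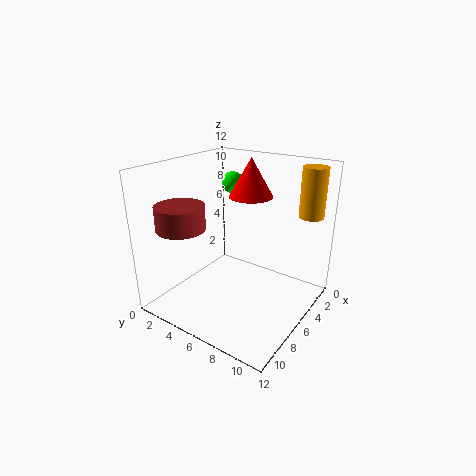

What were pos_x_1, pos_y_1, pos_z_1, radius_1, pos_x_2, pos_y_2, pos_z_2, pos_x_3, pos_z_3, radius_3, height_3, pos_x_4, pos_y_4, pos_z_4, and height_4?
pos_x_1 = 2.5
pos_y_1 = 5
pos_z_1 = 8.5
radius_1 = 2
pos_x_2 = 2.5
pos_y_2 = 3
pos_z_2 = 9.5
pos_x_3 = 9
pos_z_3 = 7
radius_3 = 2
height_3 = 2
pos_x_4 = 3
pos_y_4 = 11
pos_z_4 = 8
height_4 = 4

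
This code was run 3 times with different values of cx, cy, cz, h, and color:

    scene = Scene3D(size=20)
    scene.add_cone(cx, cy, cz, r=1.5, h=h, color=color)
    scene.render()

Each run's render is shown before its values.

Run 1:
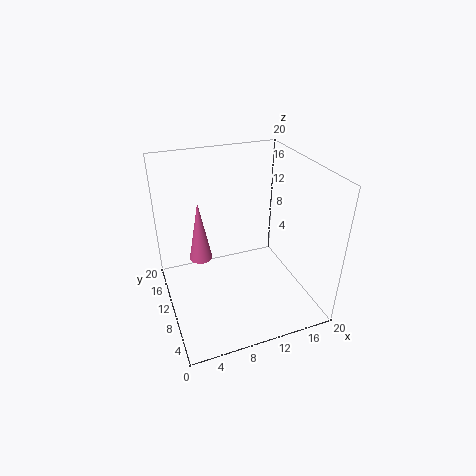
cx = 4.5
cy = 9.5
cz = 8.5
h = 8
color = 'hotpink'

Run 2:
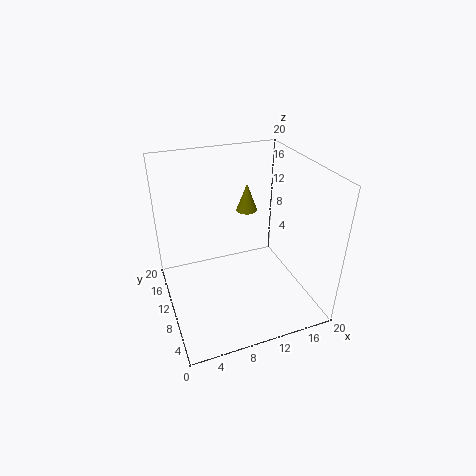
cx = 12.5
cy = 13
cz = 12.5
h = 4
color = 'olive'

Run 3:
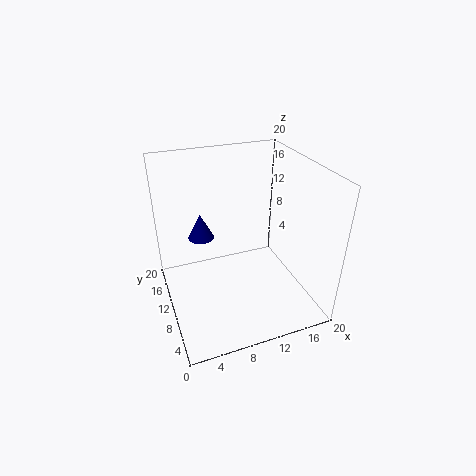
cx = 4
cy = 6.5
cz = 13.5
h = 3
color = 'navy'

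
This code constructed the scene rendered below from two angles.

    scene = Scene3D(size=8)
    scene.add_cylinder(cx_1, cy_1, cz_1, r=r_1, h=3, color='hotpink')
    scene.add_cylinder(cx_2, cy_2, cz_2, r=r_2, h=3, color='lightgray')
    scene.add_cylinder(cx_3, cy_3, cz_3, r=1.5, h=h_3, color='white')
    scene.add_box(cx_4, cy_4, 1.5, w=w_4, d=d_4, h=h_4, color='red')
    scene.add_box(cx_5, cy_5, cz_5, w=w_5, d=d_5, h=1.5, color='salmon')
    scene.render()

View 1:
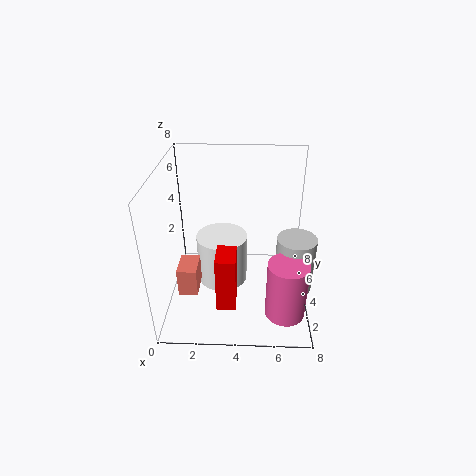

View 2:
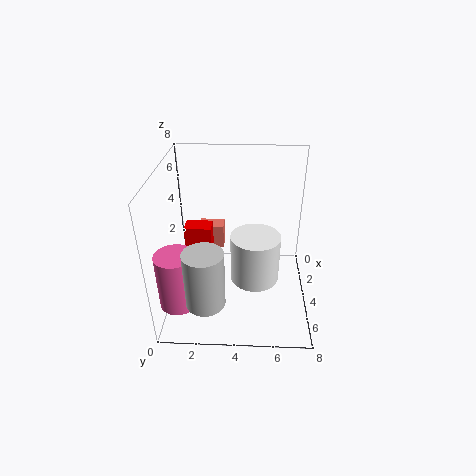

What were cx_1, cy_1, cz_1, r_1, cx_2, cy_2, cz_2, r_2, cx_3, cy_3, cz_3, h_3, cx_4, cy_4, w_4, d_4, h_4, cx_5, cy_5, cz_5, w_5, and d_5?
cx_1 = 6.5; cy_1 = 1; cz_1 = 1.5; r_1 = 1; cx_2 = 7; cy_2 = 2.5; cz_2 = 2; r_2 = 1; cx_3 = 3; cy_3 = 5; cz_3 = 0.5; h_3 = 3; cx_4 = 3; cy_4 = 1; w_4 = 1; d_4 = 1.5; h_4 = 3; cx_5 = 1; cy_5 = 1.5; cz_5 = 2; w_5 = 1; d_5 = 1.5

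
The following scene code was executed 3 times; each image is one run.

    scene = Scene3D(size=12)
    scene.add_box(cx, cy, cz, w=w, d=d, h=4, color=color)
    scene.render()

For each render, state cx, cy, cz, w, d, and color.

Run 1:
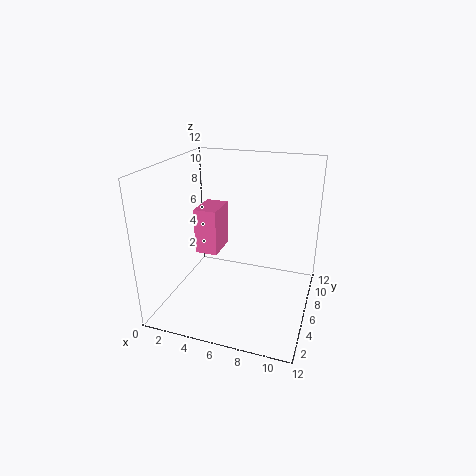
cx = 2, cy = 6, cz = 4, w = 2, d = 3, color = 'hotpink'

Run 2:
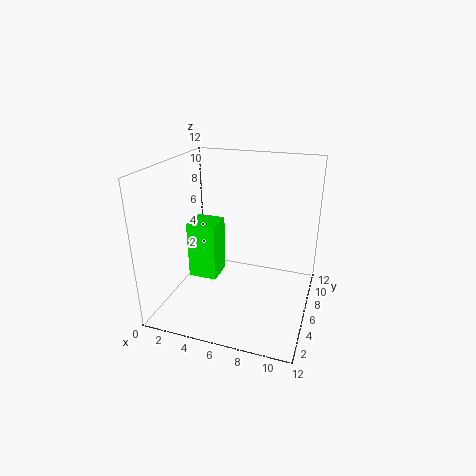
cx = 4, cy = 1, cz = 5, w = 2, d = 2, color = 'lime'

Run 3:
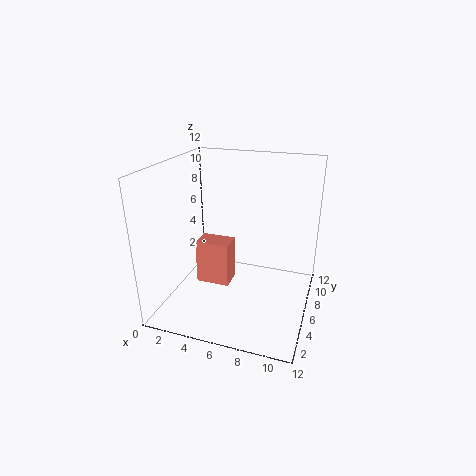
cx = 2, cy = 6, cz = 1, w = 3, d = 2, color = 'salmon'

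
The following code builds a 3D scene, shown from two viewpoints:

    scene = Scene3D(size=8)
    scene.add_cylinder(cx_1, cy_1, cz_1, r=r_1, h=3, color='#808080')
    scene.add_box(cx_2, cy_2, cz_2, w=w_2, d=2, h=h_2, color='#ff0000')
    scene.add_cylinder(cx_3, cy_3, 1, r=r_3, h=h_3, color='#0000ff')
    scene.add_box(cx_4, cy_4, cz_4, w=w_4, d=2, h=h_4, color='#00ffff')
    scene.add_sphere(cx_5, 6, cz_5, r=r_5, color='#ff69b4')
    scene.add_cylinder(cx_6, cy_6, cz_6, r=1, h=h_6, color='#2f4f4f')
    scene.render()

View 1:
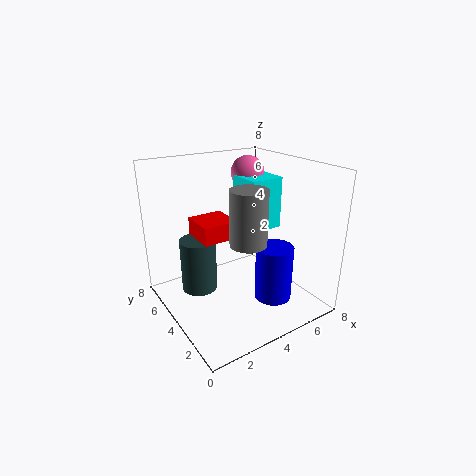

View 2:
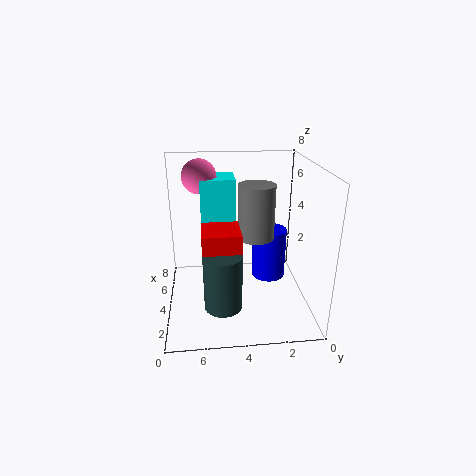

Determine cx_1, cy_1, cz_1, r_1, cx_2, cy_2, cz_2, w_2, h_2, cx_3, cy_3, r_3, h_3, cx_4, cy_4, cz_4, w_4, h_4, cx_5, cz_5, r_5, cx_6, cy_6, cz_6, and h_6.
cx_1 = 4
cy_1 = 3
cz_1 = 4
r_1 = 1
cx_2 = 2
cy_2 = 4
cz_2 = 4
w_2 = 2
h_2 = 1
cx_3 = 5
cy_3 = 2
r_3 = 1
h_3 = 3
cx_4 = 5
cy_4 = 4
cz_4 = 4
w_4 = 2
h_4 = 3
cx_5 = 6
cz_5 = 7
r_5 = 1
cx_6 = 2
cy_6 = 5
cz_6 = 1
h_6 = 3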